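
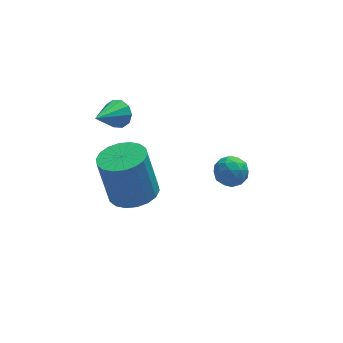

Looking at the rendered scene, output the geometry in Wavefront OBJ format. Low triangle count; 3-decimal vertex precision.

v 0.537 3.143 -3.566
v 1.226 3.308 -3.269
v 1.034 2.192 -4.191
v 1.723 2.357 -3.894
v 1.167 2.08 -3.444
v 0.86 2.667 -3.057
v 1.4 2.833 -4.403
v 1.093 3.42 -4.016
v 1.759 3.116 -3.786
v 1.615 2.65 -3.193
v 0.645 2.85 -4.267
v 0.501 2.384 -3.674
v 0.838 3.309 -3.362
v 1.422 2.191 -4.098
v 1.096 2.028 -3.833
v 1.5 2.125 -3.658
v 0.623 2.932 -3.238
v 1.027 3.029 -3.063
v 0.993 2.307 -3.166
v 1.233 2.471 -4.397
v 1.637 2.568 -4.222
v 0.76 3.375 -3.802
v 1.164 3.472 -3.627
v 1.267 3.193 -4.294
v 1.556 3.293 -3.492
v 1.848 2.734 -3.86
v 1.659 3.014 -4.159
v 1.478 3.359 -3.931
v 1.471 3.019 -3.143
v 1.763 2.461 -3.511
v 1.437 2.297 -3.246
v 1.256 2.643 -3.019
v 1.785 2.907 -3.448
v 0.497 3.039 -3.949
v 0.789 2.481 -4.317
v 1.004 2.857 -4.441
v 0.823 3.203 -4.214
v 0.412 2.766 -3.6
v 0.704 2.207 -3.968
v 0.782 2.141 -3.529
v 0.601 2.486 -3.301
v 0.475 2.593 -4.012
v -3.361 3.156 0.69
v -2.922 3.079 1.177
v -4.379 2.284 1.47
v -3.144 3.411 1.259
v -3.449 3.646 1.124
v -3.721 3.694 0.823
v -3.855 3.536 0.471
v -3.801 3.233 0.204
v -3.579 2.901 0.122
v -3.274 2.666 0.257
v -3.002 2.618 0.557
v -2.868 2.776 0.909
v -3.309 0.199 -1.43
v -2.337 0.384 -1.282
v -2.719 0.766 0.757
v -3.691 0.581 0.61
v -2.499 0.785 -1.388
v -2.882 1.166 0.652
v -2.822 1.07 -1.501
v -3.204 1.451 0.538
v -3.241 1.182 -1.601
v -3.623 1.564 0.439
v -3.673 1.1 -1.667
v -4.056 1.481 0.373
v -4.034 0.839 -1.685
v -4.416 1.221 0.354
v -4.25 0.452 -1.653
v -4.632 0.833 0.386
v -4.281 0.014 -1.577
v -4.663 0.396 0.462
v -4.118 -0.386 -1.472
v -4.501 -0.005 0.568
v -3.796 -0.671 -1.358
v -4.178 -0.29 0.681
v -3.377 -0.784 -1.259
v -3.759 -0.402 0.781
v -2.944 -0.701 -1.193
v -3.327 -0.32 0.847
v -2.584 -0.441 -1.174
v -2.966 -0.059 0.865
v -2.368 -0.053 -1.206
v -2.75 0.328 0.833
f 1 38 17
f 38 12 41
f 17 41 6
f 38 41 17
f 1 17 13
f 17 6 18
f 13 18 2
f 17 18 13
f 1 13 22
f 13 2 23
f 22 23 8
f 13 23 22
f 1 22 34
f 22 8 37
f 34 37 11
f 22 37 34
f 1 34 38
f 34 11 42
f 38 42 12
f 34 42 38
f 2 18 29
f 18 6 32
f 29 32 10
f 18 32 29
f 6 41 19
f 41 12 40
f 19 40 5
f 41 40 19
f 12 42 39
f 42 11 35
f 39 35 3
f 42 35 39
f 11 37 36
f 37 8 24
f 36 24 7
f 37 24 36
f 8 23 28
f 23 2 25
f 28 25 9
f 23 25 28
f 4 30 16
f 30 10 31
f 16 31 5
f 30 31 16
f 4 16 14
f 16 5 15
f 14 15 3
f 16 15 14
f 4 14 21
f 14 3 20
f 21 20 7
f 14 20 21
f 4 21 26
f 21 7 27
f 26 27 9
f 21 27 26
f 4 26 30
f 26 9 33
f 30 33 10
f 26 33 30
f 5 31 19
f 31 10 32
f 19 32 6
f 31 32 19
f 3 15 39
f 15 5 40
f 39 40 12
f 15 40 39
f 7 20 36
f 20 3 35
f 36 35 11
f 20 35 36
f 9 27 28
f 27 7 24
f 28 24 8
f 27 24 28
f 10 33 29
f 33 9 25
f 29 25 2
f 33 25 29
f 44 43 46
f 44 46 45
f 46 43 47
f 46 47 45
f 47 43 48
f 47 48 45
f 48 43 49
f 48 49 45
f 49 43 50
f 49 50 45
f 50 43 51
f 50 51 45
f 51 43 52
f 51 52 45
f 52 43 53
f 52 53 45
f 53 43 54
f 53 54 45
f 54 43 44
f 54 44 45
f 56 55 59
f 56 59 57
f 57 59 60
f 57 60 58
f 59 55 61
f 59 61 60
f 60 61 62
f 60 62 58
f 61 55 63
f 61 63 62
f 62 63 64
f 62 64 58
f 63 55 65
f 63 65 64
f 64 65 66
f 64 66 58
f 65 55 67
f 65 67 66
f 66 67 68
f 66 68 58
f 67 55 69
f 67 69 68
f 68 69 70
f 68 70 58
f 69 55 71
f 69 71 70
f 70 71 72
f 70 72 58
f 71 55 73
f 71 73 72
f 72 73 74
f 72 74 58
f 73 55 75
f 73 75 74
f 74 75 76
f 74 76 58
f 75 55 77
f 75 77 76
f 76 77 78
f 76 78 58
f 77 55 79
f 77 79 78
f 78 79 80
f 78 80 58
f 79 55 81
f 79 81 80
f 80 81 82
f 80 82 58
f 81 55 83
f 81 83 82
f 82 83 84
f 82 84 58
f 83 55 56
f 83 56 84
f 84 56 57
f 84 57 58



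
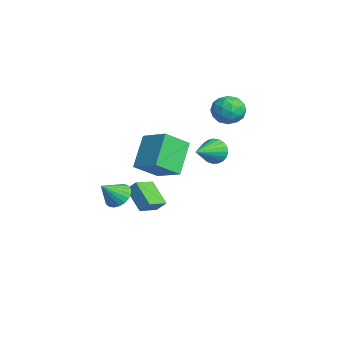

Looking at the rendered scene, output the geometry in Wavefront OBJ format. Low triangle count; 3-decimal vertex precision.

v 3.077 1.911 2.012
v 3.53 1.999 1.371
v 4.183 0.689 2.628
v 3.66 2.22 1.577
v 3.688 2.387 1.858
v 3.611 2.472 2.166
v 3.441 2.46 2.447
v 3.208 2.354 2.653
v 2.953 2.17 2.748
v 2.719 1.942 2.716
v 2.547 1.708 2.562
v 2.466 1.51 2.313
v 2.491 1.381 2.012
v 2.617 1.343 1.711
v 2.823 1.404 1.462
v 3.072 1.552 1.308
v 3.323 1.763 1.276
v 2.606 -2.85 -0.805
v 3.385 -2.666 -0.924
v 2.974 -3.77 0.185
v 3.297 -2.445 -0.686
v 3.089 -2.294 -0.468
v 2.797 -2.239 -0.308
v 2.473 -2.29 -0.235
v 2.171 -2.438 -0.259
v 1.944 -2.657 -0.378
v 1.832 -2.909 -0.571
v 1.854 -3.152 -0.804
v 2.005 -3.342 -1.037
v 2.261 -3.447 -1.23
v 2.576 -3.449 -1.35
v 2.896 -3.347 -1.375
v 3.166 -3.16 -1.301
v 3.339 -2.919 -1.142
v -0.614 -1.798 -2.139
v -0.297 -1.352 -1.542
v -1.297 -0.769 -2.544
v -0.98 -0.323 -1.947
v 0.64 -1.357 -3.133
v 0.957 -0.911 -2.536
v -0.043 -0.328 -3.538
v 0.274 0.118 -2.941
v -1.043 4.188 1.907
v -0.407 3.668 2.457
v -2.213 3.852 2.943
v -1.577 3.332 3.493
v -1.492 4.316 3.436
v -0.769 4.523 2.795
v -1.851 2.997 2.605
v -1.128 3.204 1.964
v -0.906 2.932 2.888
v -0.685 3.747 3.402
v -1.935 3.773 1.998
v -1.714 4.588 2.512
v -0.622 3.957 2.091
v -1.998 3.563 3.309
v -1.948 4.141 3.276
v -1.574 3.835 3.599
v -0.835 4.46 2.29
v -0.461 4.154 2.613
v -1.099 4.535 3.189
v -2.159 3.366 2.787
v -1.785 3.06 3.11
v -1.046 3.685 1.801
v -0.672 3.379 2.124
v -1.521 2.985 2.211
v -0.542 3.219 2.667
v -1.23 3.022 3.277
v -1.391 2.825 2.755
v -0.965 2.947 2.378
v -0.412 3.698 2.969
v -1.1 3.501 3.579
v -1.05 4.079 3.545
v -0.625 4.201 3.168
v -0.705 3.266 3.223
v -1.52 4.019 1.821
v -2.208 3.822 2.431
v -1.995 3.319 2.232
v -1.57 3.441 1.855
v -1.39 4.498 2.123
v -2.078 4.301 2.733
v -1.655 4.573 3.022
v -1.229 4.695 2.645
v -1.915 4.254 2.177
v -1.041 0.458 0.614
v -0.709 -0.867 1.592
v 0.32 1.321 1.321
v 0.652 -0.004 2.299
v 0.248 -0.336 -0.899
v 0.58 -1.661 0.079
v 1.609 0.527 -0.192
v 1.941 -0.798 0.786
f 2 1 4
f 2 4 3
f 4 1 5
f 4 5 3
f 5 1 6
f 5 6 3
f 6 1 7
f 6 7 3
f 7 1 8
f 7 8 3
f 8 1 9
f 8 9 3
f 9 1 10
f 9 10 3
f 10 1 11
f 10 11 3
f 11 1 12
f 11 12 3
f 12 1 13
f 12 13 3
f 13 1 14
f 13 14 3
f 14 1 15
f 14 15 3
f 15 1 16
f 15 16 3
f 16 1 17
f 16 17 3
f 17 1 2
f 17 2 3
f 19 18 21
f 19 21 20
f 21 18 22
f 21 22 20
f 22 18 23
f 22 23 20
f 23 18 24
f 23 24 20
f 24 18 25
f 24 25 20
f 25 18 26
f 25 26 20
f 26 18 27
f 26 27 20
f 27 18 28
f 27 28 20
f 28 18 29
f 28 29 20
f 29 18 30
f 29 30 20
f 30 18 31
f 30 31 20
f 31 18 32
f 31 32 20
f 32 18 33
f 32 33 20
f 33 18 34
f 33 34 20
f 34 18 19
f 34 19 20
f 36 38 35
f 39 36 35
f 35 38 37
f 37 39 35
f 36 42 38
f 40 36 39
f 40 42 36
f 38 42 37
f 41 39 37
f 37 42 41
f 41 40 39
f 42 40 41
f 43 80 59
f 80 54 83
f 59 83 48
f 80 83 59
f 43 59 55
f 59 48 60
f 55 60 44
f 59 60 55
f 43 55 64
f 55 44 65
f 64 65 50
f 55 65 64
f 43 64 76
f 64 50 79
f 76 79 53
f 64 79 76
f 43 76 80
f 76 53 84
f 80 84 54
f 76 84 80
f 44 60 71
f 60 48 74
f 71 74 52
f 60 74 71
f 48 83 61
f 83 54 82
f 61 82 47
f 83 82 61
f 54 84 81
f 84 53 77
f 81 77 45
f 84 77 81
f 53 79 78
f 79 50 66
f 78 66 49
f 79 66 78
f 50 65 70
f 65 44 67
f 70 67 51
f 65 67 70
f 46 72 58
f 72 52 73
f 58 73 47
f 72 73 58
f 46 58 56
f 58 47 57
f 56 57 45
f 58 57 56
f 46 56 63
f 56 45 62
f 63 62 49
f 56 62 63
f 46 63 68
f 63 49 69
f 68 69 51
f 63 69 68
f 46 68 72
f 68 51 75
f 72 75 52
f 68 75 72
f 47 73 61
f 73 52 74
f 61 74 48
f 73 74 61
f 45 57 81
f 57 47 82
f 81 82 54
f 57 82 81
f 49 62 78
f 62 45 77
f 78 77 53
f 62 77 78
f 51 69 70
f 69 49 66
f 70 66 50
f 69 66 70
f 52 75 71
f 75 51 67
f 71 67 44
f 75 67 71
f 86 88 85
f 89 86 85
f 85 88 87
f 87 89 85
f 86 92 88
f 90 86 89
f 90 92 86
f 88 92 87
f 91 89 87
f 87 92 91
f 91 90 89
f 92 90 91



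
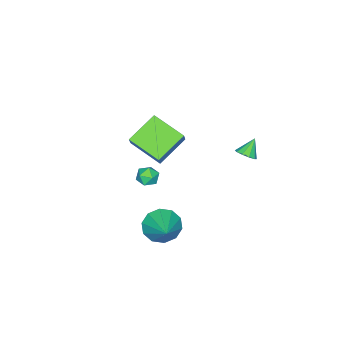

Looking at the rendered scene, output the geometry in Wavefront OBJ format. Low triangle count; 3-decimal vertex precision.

v 0.565 -3.927 0.342
v -1.188 -3.555 1.274
v 0.632 -1.974 -0.31
v -1.121 -1.602 0.622
v 1.041 -3.678 1.138
v -0.712 -3.306 2.07
v 1.108 -1.725 0.486
v -0.645 -1.353 1.418
v 3.237 -0.019 -2.416
v 3.842 -0.866 -2.169
v 4.423 1.119 -1.424
v 4.07 -0.61 -2.735
v 3.979 -0.128 -3.179
v 3.605 0.395 -3.331
v 3.09 0.76 -3.134
v 2.631 0.828 -2.663
v 2.404 0.572 -2.097
v 2.494 0.09 -1.653
v 2.869 -0.433 -1.501
v 3.383 -0.798 -1.698
v 0.043 -2.92 -2.572
v 0.373 -3.223 -3.116
v -0.833 -3.637 -2.704
v -0.503 -3.94 -3.248
v -0.253 -4.02 -2.594
v 0.289 -3.577 -2.513
v -0.749 -3.283 -3.307
v -0.207 -2.84 -3.226
v -0.116 -3.447 -3.57
v 0.19 -3.903 -3.129
v -0.65 -2.957 -2.691
v -0.344 -3.413 -2.25
v -3.604 0.618 -1.441
v -3.24 1.056 -1.149
v -4.376 0.682 -0.579
v -3.492 1.246 -1.388
v -3.786 1.196 -1.648
v -4.01 0.925 -1.829
v -4.08 0.537 -1.862
v -3.967 0.18 -1.734
v -3.716 -0.01 -1.495
v -3.422 0.04 -1.235
v -3.197 0.31 -1.054
v -3.128 0.698 -1.021
f 2 4 1
f 5 2 1
f 1 4 3
f 3 5 1
f 2 8 4
f 6 2 5
f 6 8 2
f 4 8 3
f 7 5 3
f 3 8 7
f 7 6 5
f 8 6 7
f 10 9 12
f 10 12 11
f 12 9 13
f 12 13 11
f 13 9 14
f 13 14 11
f 14 9 15
f 14 15 11
f 15 9 16
f 15 16 11
f 16 9 17
f 16 17 11
f 17 9 18
f 17 18 11
f 18 9 19
f 18 19 11
f 19 9 20
f 19 20 11
f 20 9 10
f 20 10 11
f 21 32 26
f 21 26 22
f 21 22 28
f 21 28 31
f 21 31 32
f 22 26 30
f 26 32 25
f 32 31 23
f 31 28 27
f 28 22 29
f 24 30 25
f 24 25 23
f 24 23 27
f 24 27 29
f 24 29 30
f 25 30 26
f 23 25 32
f 27 23 31
f 29 27 28
f 30 29 22
f 34 33 36
f 34 36 35
f 36 33 37
f 36 37 35
f 37 33 38
f 37 38 35
f 38 33 39
f 38 39 35
f 39 33 40
f 39 40 35
f 40 33 41
f 40 41 35
f 41 33 42
f 41 42 35
f 42 33 43
f 42 43 35
f 43 33 44
f 43 44 35
f 44 33 34
f 44 34 35



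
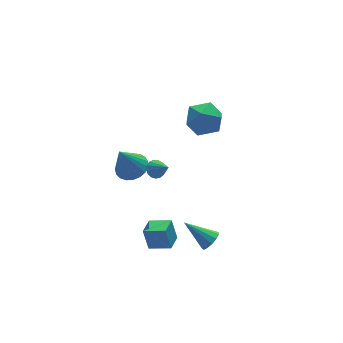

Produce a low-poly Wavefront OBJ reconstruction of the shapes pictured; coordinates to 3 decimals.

v 0.393 -3.259 -3.822
v 0.965 -3.097 -3.472
v -0.613 -2.101 -2.718
v 0.938 -2.841 -3.764
v 0.739 -2.719 -4.074
v 0.43 -2.768 -4.305
v 0.108 -2.973 -4.382
v -0.123 -3.269 -4.281
v -0.19 -3.562 -4.035
v -0.072 -3.759 -3.721
v 0.193 -3.798 -3.439
v 0.521 -3.665 -3.279
v 0.809 -3.404 -3.291
v 0.639 -0.009 3.707
v 1.254 0.842 4.263
v 2.266 -0.682 2.937
v 2.881 0.169 3.493
v 2.382 -0.708 4.119
v 1.376 -0.293 4.595
v 2.144 0.453 2.605
v 1.138 0.868 3.081
v 2.184 1.127 3.582
v 2.331 0.41 4.518
v 1.189 -0.25 2.682
v 1.336 -0.967 3.618
v -1.31 -0.157 0.75
v -0.995 -0.46 0.354
v -1.05 -1.143 1.71
v -0.805 -0.291 0.476
v -0.731 -0.091 0.661
v -0.789 0.094 0.866
v -0.967 0.221 1.045
v -1.223 0.262 1.157
v -1.499 0.206 1.175
v -1.732 0.068 1.096
v -1.869 -0.123 0.937
v -1.877 -0.321 0.736
v -1.755 -0.481 0.538
v -1.532 -0.568 0.389
v -1.258 -0.56 0.322
v -1.203 2.998 -2.095
v -0.329 2.686 -1.751
v -1.997 2.902 -0.165
v -0.293 3.095 -1.716
v -0.415 3.487 -1.747
v -0.673 3.794 -1.838
v -1.023 3.964 -1.973
v -1.404 3.967 -2.13
v -1.75 3.802 -2.28
v -2.001 3.499 -2.399
v -2.115 3.108 -2.465
v -2.07 2.699 -2.467
v -1.876 2.342 -2.405
v -1.565 2.097 -2.289
v -1.192 2.009 -2.14
v -0.82 2.092 -1.983
v -0.515 2.331 -1.846
v -2.662 -1.856 -4.327
v -2.772 -1.408 -3.069
v -1.888 -1.088 -4.533
v -1.998 -0.64 -3.275
v -1.722 -2.7 -3.945
v -1.832 -2.252 -2.687
v -0.948 -1.932 -4.151
v -1.058 -1.484 -2.893
f 2 1 4
f 2 4 3
f 4 1 5
f 4 5 3
f 5 1 6
f 5 6 3
f 6 1 7
f 6 7 3
f 7 1 8
f 7 8 3
f 8 1 9
f 8 9 3
f 9 1 10
f 9 10 3
f 10 1 11
f 10 11 3
f 11 1 12
f 11 12 3
f 12 1 13
f 12 13 3
f 13 1 2
f 13 2 3
f 14 25 19
f 14 19 15
f 14 15 21
f 14 21 24
f 14 24 25
f 15 19 23
f 19 25 18
f 25 24 16
f 24 21 20
f 21 15 22
f 17 23 18
f 17 18 16
f 17 16 20
f 17 20 22
f 17 22 23
f 18 23 19
f 16 18 25
f 20 16 24
f 22 20 21
f 23 22 15
f 27 26 29
f 27 29 28
f 29 26 30
f 29 30 28
f 30 26 31
f 30 31 28
f 31 26 32
f 31 32 28
f 32 26 33
f 32 33 28
f 33 26 34
f 33 34 28
f 34 26 35
f 34 35 28
f 35 26 36
f 35 36 28
f 36 26 37
f 36 37 28
f 37 26 38
f 37 38 28
f 38 26 39
f 38 39 28
f 39 26 40
f 39 40 28
f 40 26 27
f 40 27 28
f 42 41 44
f 42 44 43
f 44 41 45
f 44 45 43
f 45 41 46
f 45 46 43
f 46 41 47
f 46 47 43
f 47 41 48
f 47 48 43
f 48 41 49
f 48 49 43
f 49 41 50
f 49 50 43
f 50 41 51
f 50 51 43
f 51 41 52
f 51 52 43
f 52 41 53
f 52 53 43
f 53 41 54
f 53 54 43
f 54 41 55
f 54 55 43
f 55 41 56
f 55 56 43
f 56 41 57
f 56 57 43
f 57 41 42
f 57 42 43
f 59 61 58
f 62 59 58
f 58 61 60
f 60 62 58
f 59 65 61
f 63 59 62
f 63 65 59
f 61 65 60
f 64 62 60
f 60 65 64
f 64 63 62
f 65 63 64



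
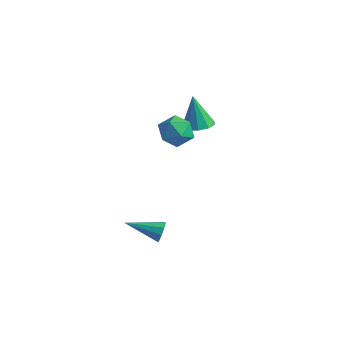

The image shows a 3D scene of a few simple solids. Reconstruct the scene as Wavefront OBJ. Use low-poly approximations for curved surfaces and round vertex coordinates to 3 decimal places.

v -2.728 1.388 1.197
v -2.262 0.853 1.791
v -3.278 0.167 0.529
v -2.812 -0.368 1.123
v -3.525 0.14 1.42
v -3.186 0.895 1.833
v -2.354 0.125 0.487
v -2.015 0.88 0.9
v -2.031 0.072 1.352
v -2.755 0.082 1.929
v -2.785 0.938 0.391
v -3.509 0.948 0.968
v -0.311 -3.017 -2.47
v -0.05 -3.15 -2.005
v -1.609 -3.963 -2.01
v -0.257 -2.84 -1.952
v -0.489 -2.613 -2.142
v -0.639 -2.575 -2.485
v -0.635 -2.744 -2.821
v -0.48 -3.041 -2.993
v -0.246 -3.326 -2.92
v -0.043 -3.467 -2.637
v 0.035 -3.397 -2.275
v -3.368 2.641 0.311
v -2.69 2.974 0.457
v -3.752 2.659 2.049
v -3.01 3.318 0.383
v -3.466 3.404 0.281
v -3.886 3.198 0.191
v -4.108 2.78 0.147
v -4.047 2.308 0.165
v -3.727 1.964 0.239
v -3.27 1.878 0.34
v -2.851 2.084 0.431
v -2.629 2.502 0.475
f 1 12 6
f 1 6 2
f 1 2 8
f 1 8 11
f 1 11 12
f 2 6 10
f 6 12 5
f 12 11 3
f 11 8 7
f 8 2 9
f 4 10 5
f 4 5 3
f 4 3 7
f 4 7 9
f 4 9 10
f 5 10 6
f 3 5 12
f 7 3 11
f 9 7 8
f 10 9 2
f 14 13 16
f 14 16 15
f 16 13 17
f 16 17 15
f 17 13 18
f 17 18 15
f 18 13 19
f 18 19 15
f 19 13 20
f 19 20 15
f 20 13 21
f 20 21 15
f 21 13 22
f 21 22 15
f 22 13 23
f 22 23 15
f 23 13 14
f 23 14 15
f 25 24 27
f 25 27 26
f 27 24 28
f 27 28 26
f 28 24 29
f 28 29 26
f 29 24 30
f 29 30 26
f 30 24 31
f 30 31 26
f 31 24 32
f 31 32 26
f 32 24 33
f 32 33 26
f 33 24 34
f 33 34 26
f 34 24 35
f 34 35 26
f 35 24 25
f 35 25 26



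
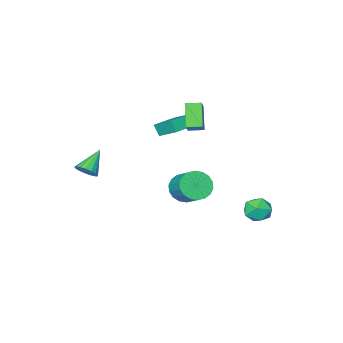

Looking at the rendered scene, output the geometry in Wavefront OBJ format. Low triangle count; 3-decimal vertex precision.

v -2.65 -3.715 1.55
v -2.874 -2.307 2.42
v -2.717 -3.257 0.79
v -2.941 -1.849 1.66
v -1.079 -3.471 1.56
v -1.303 -2.063 2.43
v -1.146 -3.013 0.8
v -1.37 -1.605 1.67
v -4.351 3.619 -4.182
v -3.438 3.943 -3.938
v -4.182 2.377 -3.162
v -3.269 2.701 -2.918
v -4.076 3.222 -2.64
v -4.18 3.989 -3.271
v -3.44 2.331 -3.829
v -3.544 3.098 -4.46
v -2.875 3.148 -3.72
v -3.268 3.698 -2.985
v -4.352 2.622 -4.115
v -4.745 3.172 -3.38
v -1.939 -1.327 3.718
v -1.162 -0.468 4.607
v -2.693 -0.721 3.791
v -1.916 0.138 4.68
v -1.344 -0.418 2.32
v -0.567 0.441 3.209
v -2.098 0.188 2.393
v -1.321 1.047 3.282
v 1.035 2.585 -0.3
v 1.722 2.933 -0.984
v 1.951 4.284 -0.064
v 1.265 3.935 0.62
v 1.327 3.106 -1.139
v 1.556 4.457 -0.219
v 0.874 3.176 -1.128
v 1.103 4.526 -0.208
v 0.453 3.128 -0.953
v 0.682 4.479 -0.033
v 0.147 2.973 -0.648
v 0.377 4.324 0.271
v 0.017 2.741 -0.275
v 0.247 4.091 0.644
v 0.089 2.478 0.093
v 0.319 3.828 1.013
v 0.349 2.236 0.384
v 0.578 3.587 1.304
v 0.744 2.063 0.539
v 0.973 3.414 1.459
v 1.197 1.994 0.528
v 1.426 3.344 1.448
v 1.618 2.041 0.353
v 1.847 3.392 1.273
v 1.923 2.196 0.049
v 2.153 3.547 0.968
v 2.053 2.429 -0.324
v 2.283 3.779 0.595
v 1.981 2.692 -0.693
v 2.211 4.042 0.227
v 4.412 -2.479 -0.154
v 4.734 -2.031 0.368
v 3.128 -2.941 1.034
v 4.499 -1.811 0.199
v 4.243 -1.745 -0.052
v 4.027 -1.847 -0.325
v 3.898 -2.094 -0.56
v 3.888 -2.428 -0.702
v 3.998 -2.775 -0.718
v 4.202 -3.054 -0.605
v 4.455 -3.201 -0.389
v 4.698 -3.182 -0.119
v 4.876 -3.003 0.143
v 4.947 -2.704 0.337
v 4.896 -2.353 0.418
f 2 4 1
f 5 2 1
f 1 4 3
f 3 5 1
f 2 8 4
f 6 2 5
f 6 8 2
f 4 8 3
f 7 5 3
f 3 8 7
f 7 6 5
f 8 6 7
f 9 20 14
f 9 14 10
f 9 10 16
f 9 16 19
f 9 19 20
f 10 14 18
f 14 20 13
f 20 19 11
f 19 16 15
f 16 10 17
f 12 18 13
f 12 13 11
f 12 11 15
f 12 15 17
f 12 17 18
f 13 18 14
f 11 13 20
f 15 11 19
f 17 15 16
f 18 17 10
f 22 24 21
f 25 22 21
f 21 24 23
f 23 25 21
f 22 28 24
f 26 22 25
f 26 28 22
f 24 28 23
f 27 25 23
f 23 28 27
f 27 26 25
f 28 26 27
f 30 29 33
f 30 33 31
f 31 33 34
f 31 34 32
f 33 29 35
f 33 35 34
f 34 35 36
f 34 36 32
f 35 29 37
f 35 37 36
f 36 37 38
f 36 38 32
f 37 29 39
f 37 39 38
f 38 39 40
f 38 40 32
f 39 29 41
f 39 41 40
f 40 41 42
f 40 42 32
f 41 29 43
f 41 43 42
f 42 43 44
f 42 44 32
f 43 29 45
f 43 45 44
f 44 45 46
f 44 46 32
f 45 29 47
f 45 47 46
f 46 47 48
f 46 48 32
f 47 29 49
f 47 49 48
f 48 49 50
f 48 50 32
f 49 29 51
f 49 51 50
f 50 51 52
f 50 52 32
f 51 29 53
f 51 53 52
f 52 53 54
f 52 54 32
f 53 29 55
f 53 55 54
f 54 55 56
f 54 56 32
f 55 29 57
f 55 57 56
f 56 57 58
f 56 58 32
f 57 29 30
f 57 30 58
f 58 30 31
f 58 31 32
f 60 59 62
f 60 62 61
f 62 59 63
f 62 63 61
f 63 59 64
f 63 64 61
f 64 59 65
f 64 65 61
f 65 59 66
f 65 66 61
f 66 59 67
f 66 67 61
f 67 59 68
f 67 68 61
f 68 59 69
f 68 69 61
f 69 59 70
f 69 70 61
f 70 59 71
f 70 71 61
f 71 59 72
f 71 72 61
f 72 59 73
f 72 73 61
f 73 59 60
f 73 60 61



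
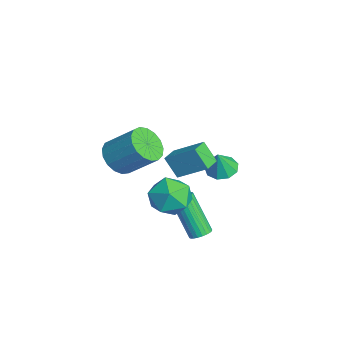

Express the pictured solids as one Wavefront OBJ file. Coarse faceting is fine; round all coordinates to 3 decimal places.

v 1.639 -1.835 1.379
v 2.628 -1.622 1.766
v 2.292 -3.158 0.434
v 3.281 -2.945 0.821
v 2.519 -3.347 1.477
v 2.115 -2.529 2.06
v 2.805 -2.251 0.14
v 2.401 -1.433 0.723
v 3.349 -1.879 1
v 3.172 -2.556 1.826
v 1.748 -2.224 0.374
v 1.571 -2.901 1.2
v -2.607 0.927 -1.397
v -1.966 0.577 -1.673
v -2.233 0.653 -0.183
v -1.869 1.095 -1.586
v -2.117 1.534 -1.412
v -2.594 1.688 -1.23
v -3.077 1.487 -1.127
v -3.34 1.023 -1.15
v -3.26 0.514 -1.289
v -2.874 0.198 -1.479
v -2.363 0.223 -1.631
v 1.61 -0.894 -2.307
v 1.905 -0.551 -2.03
v 0.945 -1.204 -0.197
v 0.65 -1.546 -0.473
v 1.74 -0.435 -2.075
v 0.78 -1.088 -0.242
v 1.556 -0.389 -2.155
v 0.595 -1.041 -0.322
v 1.379 -0.419 -2.259
v 0.419 -1.072 -0.425
v 1.238 -0.522 -2.369
v 0.277 -1.175 -0.536
v 1.153 -0.681 -2.47
v 0.193 -1.334 -0.637
v 1.138 -0.873 -2.546
v 0.178 -1.526 -0.713
v 1.195 -1.068 -2.586
v 0.235 -1.72 -0.753
v 1.315 -1.236 -2.583
v 0.355 -1.889 -0.75
v 1.48 -1.352 -2.538
v 0.52 -2.005 -0.705
v 1.665 -1.399 -2.458
v 0.704 -2.051 -0.625
v 1.841 -1.368 -2.355
v 0.881 -2.021 -0.521
v 1.983 -1.265 -2.244
v 1.022 -1.918 -0.411
v 2.067 -1.106 -2.143
v 1.107 -1.759 -0.31
v 2.082 -0.914 -2.067
v 1.122 -1.567 -0.234
v 2.025 -0.72 -2.027
v 1.065 -1.372 -0.194
v 0.835 -1.768 0.961
v 0.345 -2.231 1.906
v 0.13 -1.234 0.858
v -0.359 -1.696 1.803
v 1.579 -0.604 1.917
v 1.09 -1.066 2.862
v 0.875 -0.069 1.814
v 0.385 -0.532 2.759
v 0.945 -4.302 2.732
v 1.8 -4.612 2.54
v 2.471 -3.487 3.716
v 1.615 -3.178 3.908
v 1.741 -4.277 2.253
v 2.412 -3.152 3.429
v 1.5 -3.947 2.076
v 2.171 -2.823 3.252
v 1.131 -3.699 2.049
v 1.802 -2.575 3.225
v 0.72 -3.589 2.179
v 1.39 -2.465 3.355
v 0.36 -3.643 2.435
v 1.031 -2.518 3.611
v 0.134 -3.847 2.759
v 0.805 -2.723 3.935
v 0.094 -4.156 3.077
v 0.764 -3.032 4.254
v 0.248 -4.498 3.316
v 0.919 -3.374 4.493
v 0.563 -4.796 3.422
v 1.233 -3.671 4.598
v 0.964 -4.98 3.369
v 1.635 -3.855 4.545
v 1.362 -5.009 3.17
v 2.032 -3.884 4.346
v 1.663 -4.876 2.871
v 2.334 -3.751 4.047
f 1 12 6
f 1 6 2
f 1 2 8
f 1 8 11
f 1 11 12
f 2 6 10
f 6 12 5
f 12 11 3
f 11 8 7
f 8 2 9
f 4 10 5
f 4 5 3
f 4 3 7
f 4 7 9
f 4 9 10
f 5 10 6
f 3 5 12
f 7 3 11
f 9 7 8
f 10 9 2
f 14 13 16
f 14 16 15
f 16 13 17
f 16 17 15
f 17 13 18
f 17 18 15
f 18 13 19
f 18 19 15
f 19 13 20
f 19 20 15
f 20 13 21
f 20 21 15
f 21 13 22
f 21 22 15
f 22 13 23
f 22 23 15
f 23 13 14
f 23 14 15
f 25 24 28
f 25 28 26
f 26 28 29
f 26 29 27
f 28 24 30
f 28 30 29
f 29 30 31
f 29 31 27
f 30 24 32
f 30 32 31
f 31 32 33
f 31 33 27
f 32 24 34
f 32 34 33
f 33 34 35
f 33 35 27
f 34 24 36
f 34 36 35
f 35 36 37
f 35 37 27
f 36 24 38
f 36 38 37
f 37 38 39
f 37 39 27
f 38 24 40
f 38 40 39
f 39 40 41
f 39 41 27
f 40 24 42
f 40 42 41
f 41 42 43
f 41 43 27
f 42 24 44
f 42 44 43
f 43 44 45
f 43 45 27
f 44 24 46
f 44 46 45
f 45 46 47
f 45 47 27
f 46 24 48
f 46 48 47
f 47 48 49
f 47 49 27
f 48 24 50
f 48 50 49
f 49 50 51
f 49 51 27
f 50 24 52
f 50 52 51
f 51 52 53
f 51 53 27
f 52 24 54
f 52 54 53
f 53 54 55
f 53 55 27
f 54 24 56
f 54 56 55
f 55 56 57
f 55 57 27
f 56 24 25
f 56 25 57
f 57 25 26
f 57 26 27
f 59 61 58
f 62 59 58
f 58 61 60
f 60 62 58
f 59 65 61
f 63 59 62
f 63 65 59
f 61 65 60
f 64 62 60
f 60 65 64
f 64 63 62
f 65 63 64
f 67 66 70
f 67 70 68
f 68 70 71
f 68 71 69
f 70 66 72
f 70 72 71
f 71 72 73
f 71 73 69
f 72 66 74
f 72 74 73
f 73 74 75
f 73 75 69
f 74 66 76
f 74 76 75
f 75 76 77
f 75 77 69
f 76 66 78
f 76 78 77
f 77 78 79
f 77 79 69
f 78 66 80
f 78 80 79
f 79 80 81
f 79 81 69
f 80 66 82
f 80 82 81
f 81 82 83
f 81 83 69
f 82 66 84
f 82 84 83
f 83 84 85
f 83 85 69
f 84 66 86
f 84 86 85
f 85 86 87
f 85 87 69
f 86 66 88
f 86 88 87
f 87 88 89
f 87 89 69
f 88 66 90
f 88 90 89
f 89 90 91
f 89 91 69
f 90 66 92
f 90 92 91
f 91 92 93
f 91 93 69
f 92 66 67
f 92 67 93
f 93 67 68
f 93 68 69



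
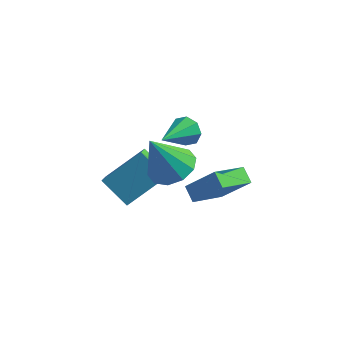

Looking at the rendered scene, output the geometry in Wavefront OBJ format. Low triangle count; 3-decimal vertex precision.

v 3.204 -1.864 1.292
v 4.236 -2.01 1.611
v 2.516 -2.496 3.228
v 4.061 -1.376 1.755
v 3.558 -0.928 1.723
v 2.92 -0.838 1.525
v 2.391 -1.14 1.239
v 2.172 -1.719 0.973
v 2.347 -2.353 0.828
v 2.849 -2.801 0.861
v 3.487 -2.891 1.058
v 4.017 -2.588 1.344
v 0.487 -2.814 0.134
v 1.697 -1.585 1.417
v 0.222 -1.907 -0.486
v 1.433 -0.677 0.798
v 1.747 -3.083 -0.798
v 2.958 -1.853 0.486
v 1.483 -2.175 -1.417
v 2.693 -0.946 -0.134
v 2.079 2.126 -0.073
v 2.532 2.266 0.533
v 1.721 0.394 0.593
v 1.971 2.419 0.63
v 1.474 2.401 0.315
v 1.331 2.221 -0.228
v 1.627 1.986 -0.68
v 2.187 1.832 -0.777
v 2.685 1.851 -0.462
v 2.828 2.03 0.081
v 2.669 0.7 -2.47
v 3.953 0.844 -1.104
v 3.334 2.316 -3.265
v 4.617 2.46 -1.899
v 3.223 0.24 -2.941
v 4.506 0.384 -1.575
v 3.887 1.856 -3.736
v 5.171 2 -2.37
f 2 1 4
f 2 4 3
f 4 1 5
f 4 5 3
f 5 1 6
f 5 6 3
f 6 1 7
f 6 7 3
f 7 1 8
f 7 8 3
f 8 1 9
f 8 9 3
f 9 1 10
f 9 10 3
f 10 1 11
f 10 11 3
f 11 1 12
f 11 12 3
f 12 1 2
f 12 2 3
f 14 16 13
f 17 14 13
f 13 16 15
f 15 17 13
f 14 20 16
f 18 14 17
f 18 20 14
f 16 20 15
f 19 17 15
f 15 20 19
f 19 18 17
f 20 18 19
f 22 21 24
f 22 24 23
f 24 21 25
f 24 25 23
f 25 21 26
f 25 26 23
f 26 21 27
f 26 27 23
f 27 21 28
f 27 28 23
f 28 21 29
f 28 29 23
f 29 21 30
f 29 30 23
f 30 21 22
f 30 22 23
f 32 34 31
f 35 32 31
f 31 34 33
f 33 35 31
f 32 38 34
f 36 32 35
f 36 38 32
f 34 38 33
f 37 35 33
f 33 38 37
f 37 36 35
f 38 36 37



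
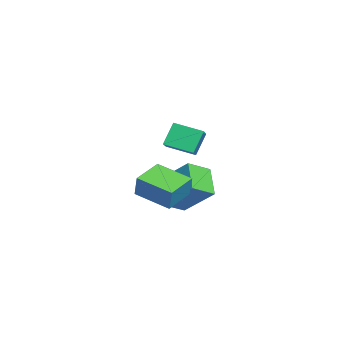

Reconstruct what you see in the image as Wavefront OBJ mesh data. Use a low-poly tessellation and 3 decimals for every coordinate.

v 2.483 -0.305 3.355
v 2.224 -1.527 3.715
v 3.614 -0.376 3.927
v 3.356 -1.598 4.287
v 2.964 -0.702 2.353
v 2.706 -1.924 2.713
v 4.096 -0.773 2.925
v 3.837 -1.995 3.285
v 1.837 -2.405 0.478
v 2.219 -2.292 1.525
v 2.672 -0.962 0.017
v 3.054 -0.849 1.064
v 3.006 -3.191 0.136
v 3.388 -3.078 1.183
v 3.841 -1.748 -0.325
v 4.223 -1.635 0.722
v -1.395 -1.297 -2.733
v -0.796 -2.248 -2.143
v -2.677 -1.515 -1.784
v -2.078 -2.466 -1.193
v -0.622 0.026 -1.387
v -0.023 -0.925 -0.796
v -1.904 -0.192 -0.437
v -1.305 -1.143 0.153
f 2 4 1
f 5 2 1
f 1 4 3
f 3 5 1
f 2 8 4
f 6 2 5
f 6 8 2
f 4 8 3
f 7 5 3
f 3 8 7
f 7 6 5
f 8 6 7
f 10 12 9
f 13 10 9
f 9 12 11
f 11 13 9
f 10 16 12
f 14 10 13
f 14 16 10
f 12 16 11
f 15 13 11
f 11 16 15
f 15 14 13
f 16 14 15
f 18 20 17
f 21 18 17
f 17 20 19
f 19 21 17
f 18 24 20
f 22 18 21
f 22 24 18
f 20 24 19
f 23 21 19
f 19 24 23
f 23 22 21
f 24 22 23



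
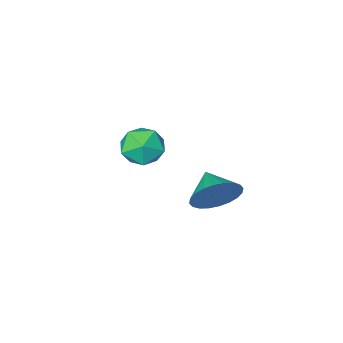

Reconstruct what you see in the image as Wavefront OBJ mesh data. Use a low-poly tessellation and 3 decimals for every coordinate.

v -0.967 4.515 -3.018
v -0.565 4.138 -3.755
v -1.173 3.485 -2.602
v -0.286 4.172 -3.532
v -0.11 4.258 -3.231
v -0.065 4.384 -2.898
v -0.157 4.53 -2.583
v -0.372 4.673 -2.334
v -0.679 4.792 -2.19
v -1.029 4.869 -2.171
v -1.369 4.893 -2.282
v -1.649 4.858 -2.504
v -1.825 4.772 -2.805
v -1.87 4.646 -3.138
v -1.778 4.501 -3.453
v -1.562 4.357 -3.702
v -1.256 4.238 -3.846
v -0.906 4.161 -3.865
v -1.122 0.345 -4.101
v -0.377 0.764 -3.776
v -1.063 -0.624 -2.984
v -0.318 -0.205 -2.659
v -1.13 0.215 -2.627
v -1.166 0.814 -3.317
v -0.274 -0.674 -3.443
v -0.31 -0.075 -4.133
v 0.148 0.135 -3.369
v -0.382 0.684 -2.865
v -1.058 -0.544 -3.895
v -1.588 0.005 -3.391
f 2 1 4
f 2 4 3
f 4 1 5
f 4 5 3
f 5 1 6
f 5 6 3
f 6 1 7
f 6 7 3
f 7 1 8
f 7 8 3
f 8 1 9
f 8 9 3
f 9 1 10
f 9 10 3
f 10 1 11
f 10 11 3
f 11 1 12
f 11 12 3
f 12 1 13
f 12 13 3
f 13 1 14
f 13 14 3
f 14 1 15
f 14 15 3
f 15 1 16
f 15 16 3
f 16 1 17
f 16 17 3
f 17 1 18
f 17 18 3
f 18 1 2
f 18 2 3
f 19 30 24
f 19 24 20
f 19 20 26
f 19 26 29
f 19 29 30
f 20 24 28
f 24 30 23
f 30 29 21
f 29 26 25
f 26 20 27
f 22 28 23
f 22 23 21
f 22 21 25
f 22 25 27
f 22 27 28
f 23 28 24
f 21 23 30
f 25 21 29
f 27 25 26
f 28 27 20



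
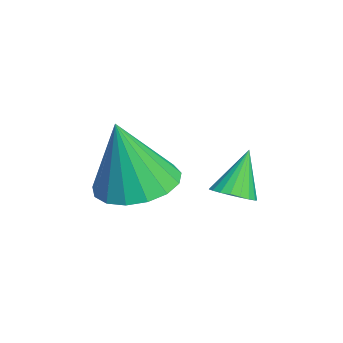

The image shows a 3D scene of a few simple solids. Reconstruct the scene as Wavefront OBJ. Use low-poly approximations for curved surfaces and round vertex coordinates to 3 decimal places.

v -3.183 3.411 0.298
v -2.661 3.297 0.592
v -3.777 3.849 1.522
v -2.63 3.539 0.52
v -2.694 3.758 0.411
v -2.843 3.917 0.281
v -3.051 3.989 0.155
v -3.282 3.961 0.053
v -3.495 3.837 -0.007
v -3.655 3.64 -0.013
v -3.733 3.403 0.034
v -3.716 3.168 0.126
v -3.606 2.974 0.249
v -3.424 2.856 0.379
v -3.2 2.834 0.496
v -2.973 2.912 0.578
v -2.782 3.075 0.612
v -2.479 1.077 1.202
v -1.706 0.347 0.965
v -2.301 0.583 3.298
v -1.44 0.788 1.046
v -1.412 1.295 1.163
v -1.628 1.753 1.29
v -2.04 2.056 1.396
v -2.552 2.134 1.458
v -3.047 1.971 1.461
v -3.412 1.602 1.405
v -3.564 1.114 1.303
v -3.466 0.617 1.178
v -3.143 0.225 1.058
v -2.668 0.029 0.971
v -2.149 0.073 0.938
f 2 1 4
f 2 4 3
f 4 1 5
f 4 5 3
f 5 1 6
f 5 6 3
f 6 1 7
f 6 7 3
f 7 1 8
f 7 8 3
f 8 1 9
f 8 9 3
f 9 1 10
f 9 10 3
f 10 1 11
f 10 11 3
f 11 1 12
f 11 12 3
f 12 1 13
f 12 13 3
f 13 1 14
f 13 14 3
f 14 1 15
f 14 15 3
f 15 1 16
f 15 16 3
f 16 1 17
f 16 17 3
f 17 1 2
f 17 2 3
f 19 18 21
f 19 21 20
f 21 18 22
f 21 22 20
f 22 18 23
f 22 23 20
f 23 18 24
f 23 24 20
f 24 18 25
f 24 25 20
f 25 18 26
f 25 26 20
f 26 18 27
f 26 27 20
f 27 18 28
f 27 28 20
f 28 18 29
f 28 29 20
f 29 18 30
f 29 30 20
f 30 18 31
f 30 31 20
f 31 18 32
f 31 32 20
f 32 18 19
f 32 19 20



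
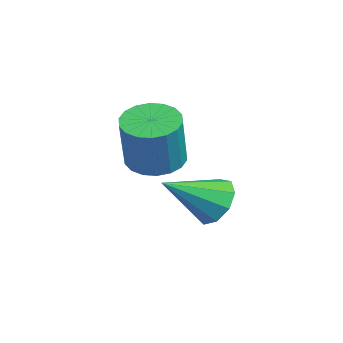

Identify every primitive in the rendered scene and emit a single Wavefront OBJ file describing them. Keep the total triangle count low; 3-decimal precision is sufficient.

v 2.785 0.058 0.176
v 3.097 -0.335 -0.522
v 3.035 -1.498 1.164
v 3.534 -0.076 -0.225
v 3.62 0.245 0.26
v 3.316 0.479 0.706
v 2.763 0.516 0.904
v 2.221 0.339 0.762
v 1.942 0.03 0.345
v 2.058 -0.265 -0.15
v 2.514 -0.409 -0.492
v 2.727 -1.584 1.98
v 3.358 -2.072 1.659
v 4.003 -2.345 3.339
v 3.373 -1.856 3.66
v 3.512 -1.722 1.656
v 4.157 -1.994 3.336
v 3.511 -1.344 1.718
v 4.156 -1.616 3.398
v 3.354 -1.014 1.832
v 3.999 -1.286 3.512
v 3.073 -0.797 1.975
v 3.719 -1.069 3.655
v 2.724 -0.735 2.119
v 3.369 -1.007 3.799
v 2.376 -0.842 2.235
v 3.021 -1.114 3.915
v 2.097 -1.095 2.301
v 2.742 -1.368 3.981
v 1.943 -1.446 2.304
v 2.588 -1.718 3.984
v 1.944 -1.824 2.242
v 2.589 -2.096 3.922
v 2.101 -2.154 2.128
v 2.746 -2.426 3.808
v 2.381 -2.371 1.985
v 3.027 -2.643 3.665
v 2.731 -2.433 1.841
v 3.376 -2.705 3.521
v 3.079 -2.326 1.725
v 3.724 -2.598 3.405
f 2 1 4
f 2 4 3
f 4 1 5
f 4 5 3
f 5 1 6
f 5 6 3
f 6 1 7
f 6 7 3
f 7 1 8
f 7 8 3
f 8 1 9
f 8 9 3
f 9 1 10
f 9 10 3
f 10 1 11
f 10 11 3
f 11 1 2
f 11 2 3
f 13 12 16
f 13 16 14
f 14 16 17
f 14 17 15
f 16 12 18
f 16 18 17
f 17 18 19
f 17 19 15
f 18 12 20
f 18 20 19
f 19 20 21
f 19 21 15
f 20 12 22
f 20 22 21
f 21 22 23
f 21 23 15
f 22 12 24
f 22 24 23
f 23 24 25
f 23 25 15
f 24 12 26
f 24 26 25
f 25 26 27
f 25 27 15
f 26 12 28
f 26 28 27
f 27 28 29
f 27 29 15
f 28 12 30
f 28 30 29
f 29 30 31
f 29 31 15
f 30 12 32
f 30 32 31
f 31 32 33
f 31 33 15
f 32 12 34
f 32 34 33
f 33 34 35
f 33 35 15
f 34 12 36
f 34 36 35
f 35 36 37
f 35 37 15
f 36 12 38
f 36 38 37
f 37 38 39
f 37 39 15
f 38 12 40
f 38 40 39
f 39 40 41
f 39 41 15
f 40 12 13
f 40 13 41
f 41 13 14
f 41 14 15



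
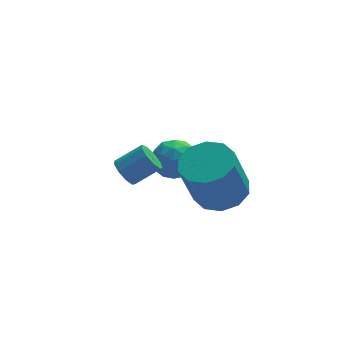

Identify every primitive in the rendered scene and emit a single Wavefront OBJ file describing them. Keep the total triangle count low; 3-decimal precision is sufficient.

v -0.589 1.43 1.321
v 0.034 2.028 1.589
v 0.466 0.452 1.051
v 1.089 1.05 1.319
v 0.52 0.689 1.922
v -0.132 1.293 2.089
v 0.632 1.187 0.551
v -0.02 1.791 0.718
v 0.789 1.878 1.113
v 0.719 1.57 1.961
v -0.219 0.91 0.679
v -0.289 0.602 1.527
v -0.37 1.815 1.478
v 0.87 0.665 1.162
v 0.536 0.453 1.516
v 0.902 0.804 1.674
v -0.467 1.383 1.772
v -0.101 1.734 1.93
v 0.184 0.947 2.126
v 0.601 0.746 0.71
v 0.967 1.097 0.868
v -0.402 1.676 0.966
v -0.036 2.027 1.124
v 0.316 1.533 0.514
v 0.44 2.078 1.356
v 1.06 1.503 1.198
v 0.791 1.584 0.747
v 0.408 1.939 0.844
v 0.399 1.897 1.854
v 1.019 1.322 1.696
v 0.685 1.11 2.051
v 0.302 1.465 2.148
v 0.842 1.809 1.575
v -0.519 1.158 0.944
v 0.101 0.583 0.786
v 0.198 1.015 0.492
v -0.185 1.37 0.589
v -0.56 0.977 1.442
v 0.06 0.402 1.284
v 0.092 0.541 1.796
v -0.291 0.896 1.893
v -0.342 0.671 1.065
v -1.975 -1.406 2.997
v -1.65 -1.628 2.544
v -0.7 -1.596 3.209
v -1.025 -1.374 3.663
v -1.652 -1.218 2.528
v -0.702 -1.186 3.193
v -1.805 -0.896 2.731
v -0.855 -0.864 3.396
v -2.038 -0.812 3.059
v -1.088 -0.781 3.724
v -2.241 -1.006 3.358
v -1.291 -0.975 4.023
v -2.319 -1.388 3.488
v -1.369 -1.356 4.154
v -2.237 -1.777 3.389
v -1.287 -1.746 4.054
v -2.032 -1.993 3.107
v -1.082 -1.962 3.772
v -1.8 -1.934 2.773
v -0.85 -1.903 3.438
v 1.186 -2.251 2.268
v 1.898 -1.644 2.649
v 1.265 -2.123 4.593
v 0.554 -2.729 4.212
v 1.381 -1.305 2.564
v 0.748 -1.784 4.508
v 0.789 -1.327 2.366
v 0.156 -1.806 4.31
v 0.35 -1.702 2.131
v -0.283 -2.181 4.075
v 0.229 -2.287 1.947
v -0.404 -2.766 3.892
v 0.475 -2.857 1.887
v -0.158 -3.336 3.831
v 0.992 -3.196 1.972
v 0.359 -3.675 3.916
v 1.584 -3.174 2.17
v 0.951 -3.653 4.114
v 2.023 -2.799 2.405
v 1.39 -3.278 4.349
v 2.144 -2.214 2.588
v 1.511 -2.693 4.533
f 1 38 17
f 38 12 41
f 17 41 6
f 38 41 17
f 1 17 13
f 17 6 18
f 13 18 2
f 17 18 13
f 1 13 22
f 13 2 23
f 22 23 8
f 13 23 22
f 1 22 34
f 22 8 37
f 34 37 11
f 22 37 34
f 1 34 38
f 34 11 42
f 38 42 12
f 34 42 38
f 2 18 29
f 18 6 32
f 29 32 10
f 18 32 29
f 6 41 19
f 41 12 40
f 19 40 5
f 41 40 19
f 12 42 39
f 42 11 35
f 39 35 3
f 42 35 39
f 11 37 36
f 37 8 24
f 36 24 7
f 37 24 36
f 8 23 28
f 23 2 25
f 28 25 9
f 23 25 28
f 4 30 16
f 30 10 31
f 16 31 5
f 30 31 16
f 4 16 14
f 16 5 15
f 14 15 3
f 16 15 14
f 4 14 21
f 14 3 20
f 21 20 7
f 14 20 21
f 4 21 26
f 21 7 27
f 26 27 9
f 21 27 26
f 4 26 30
f 26 9 33
f 30 33 10
f 26 33 30
f 5 31 19
f 31 10 32
f 19 32 6
f 31 32 19
f 3 15 39
f 15 5 40
f 39 40 12
f 15 40 39
f 7 20 36
f 20 3 35
f 36 35 11
f 20 35 36
f 9 27 28
f 27 7 24
f 28 24 8
f 27 24 28
f 10 33 29
f 33 9 25
f 29 25 2
f 33 25 29
f 44 43 47
f 44 47 45
f 45 47 48
f 45 48 46
f 47 43 49
f 47 49 48
f 48 49 50
f 48 50 46
f 49 43 51
f 49 51 50
f 50 51 52
f 50 52 46
f 51 43 53
f 51 53 52
f 52 53 54
f 52 54 46
f 53 43 55
f 53 55 54
f 54 55 56
f 54 56 46
f 55 43 57
f 55 57 56
f 56 57 58
f 56 58 46
f 57 43 59
f 57 59 58
f 58 59 60
f 58 60 46
f 59 43 61
f 59 61 60
f 60 61 62
f 60 62 46
f 61 43 44
f 61 44 62
f 62 44 45
f 62 45 46
f 64 63 67
f 64 67 65
f 65 67 68
f 65 68 66
f 67 63 69
f 67 69 68
f 68 69 70
f 68 70 66
f 69 63 71
f 69 71 70
f 70 71 72
f 70 72 66
f 71 63 73
f 71 73 72
f 72 73 74
f 72 74 66
f 73 63 75
f 73 75 74
f 74 75 76
f 74 76 66
f 75 63 77
f 75 77 76
f 76 77 78
f 76 78 66
f 77 63 79
f 77 79 78
f 78 79 80
f 78 80 66
f 79 63 81
f 79 81 80
f 80 81 82
f 80 82 66
f 81 63 83
f 81 83 82
f 82 83 84
f 82 84 66
f 83 63 64
f 83 64 84
f 84 64 65
f 84 65 66



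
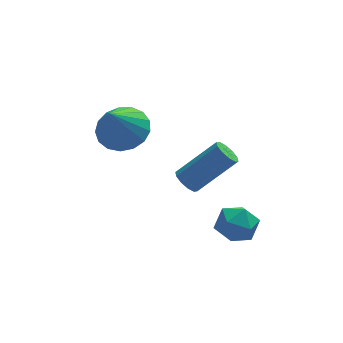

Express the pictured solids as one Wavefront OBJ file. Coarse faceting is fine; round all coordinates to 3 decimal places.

v -0.153 4.342 -0.25
v 0.773 3.901 -0.154
v -0.727 3.478 1.33
v 0.818 4.325 0.093
v 0.64 4.753 0.263
v 0.281 5.086 0.314
v -0.178 5.249 0.237
v -0.631 5.204 0.048
v -0.975 4.962 -0.21
v -1.13 4.577 -0.476
v -1.062 4.139 -0.691
v -0.785 3.747 -0.805
v -0.364 3.491 -0.791
v 0.106 3.43 -0.654
v 0.516 3.578 -0.424
v 1.904 2.798 -2.215
v 2.282 2.877 -2.634
v 3.774 3.002 -1.264
v 3.396 2.922 -0.845
v 2.163 3.193 -2.534
v 3.655 3.318 -1.163
v 1.945 3.358 -2.311
v 3.438 3.483 -0.941
v 1.711 3.309 -2.052
v 3.204 3.434 -0.682
v 1.551 3.064 -1.855
v 3.044 3.189 -0.485
v 1.526 2.718 -1.796
v 3.018 2.843 -0.426
v 1.645 2.402 -1.897
v 3.137 2.527 -0.526
v 1.862 2.237 -2.119
v 3.355 2.362 -0.749
v 2.096 2.286 -2.378
v 3.589 2.411 -1.008
v 2.256 2.531 -2.575
v 3.749 2.656 -1.205
v 3.552 0.763 -2.148
v 4.035 0.069 -2.317
v 2.405 0.051 -2.503
v 2.888 -0.643 -2.672
v 2.793 -0.371 -1.859
v 3.501 0.068 -1.64
v 2.939 0.052 -3.18
v 3.647 0.491 -2.961
v 3.656 -0.371 -2.955
v 3.566 -0.632 -2.138
v 2.874 0.752 -2.682
v 2.784 0.491 -1.865
f 2 1 4
f 2 4 3
f 4 1 5
f 4 5 3
f 5 1 6
f 5 6 3
f 6 1 7
f 6 7 3
f 7 1 8
f 7 8 3
f 8 1 9
f 8 9 3
f 9 1 10
f 9 10 3
f 10 1 11
f 10 11 3
f 11 1 12
f 11 12 3
f 12 1 13
f 12 13 3
f 13 1 14
f 13 14 3
f 14 1 15
f 14 15 3
f 15 1 2
f 15 2 3
f 17 16 20
f 17 20 18
f 18 20 21
f 18 21 19
f 20 16 22
f 20 22 21
f 21 22 23
f 21 23 19
f 22 16 24
f 22 24 23
f 23 24 25
f 23 25 19
f 24 16 26
f 24 26 25
f 25 26 27
f 25 27 19
f 26 16 28
f 26 28 27
f 27 28 29
f 27 29 19
f 28 16 30
f 28 30 29
f 29 30 31
f 29 31 19
f 30 16 32
f 30 32 31
f 31 32 33
f 31 33 19
f 32 16 34
f 32 34 33
f 33 34 35
f 33 35 19
f 34 16 36
f 34 36 35
f 35 36 37
f 35 37 19
f 36 16 17
f 36 17 37
f 37 17 18
f 37 18 19
f 38 49 43
f 38 43 39
f 38 39 45
f 38 45 48
f 38 48 49
f 39 43 47
f 43 49 42
f 49 48 40
f 48 45 44
f 45 39 46
f 41 47 42
f 41 42 40
f 41 40 44
f 41 44 46
f 41 46 47
f 42 47 43
f 40 42 49
f 44 40 48
f 46 44 45
f 47 46 39



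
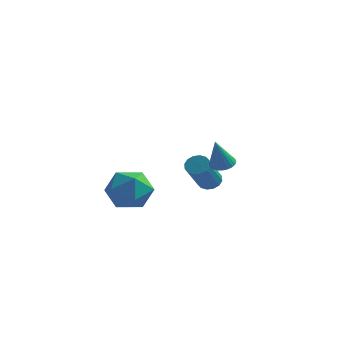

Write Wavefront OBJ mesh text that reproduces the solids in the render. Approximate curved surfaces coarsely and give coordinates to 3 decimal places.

v 2.709 -2.811 1.06
v 3.099 -3.191 0.928
v 2.611 -3.389 2.44
v 3.222 -3.028 1.005
v 3.267 -2.832 1.09
v 3.228 -2.633 1.171
v 3.109 -2.461 1.234
v 2.929 -2.342 1.271
v 2.716 -2.295 1.276
v 2.501 -2.326 1.248
v 2.319 -2.431 1.191
v 2.195 -2.594 1.114
v 2.15 -2.79 1.029
v 2.19 -2.99 0.948
v 2.308 -3.162 0.885
v 2.488 -3.28 0.848
v 2.701 -3.327 0.843
v 2.916 -3.296 0.871
v -3.181 0.426 -3.38
v -2.313 0.989 -2.797
v -3.107 -1.009 -2.103
v -2.239 -0.446 -1.52
v -3.342 -0.005 -1.513
v -3.388 0.882 -2.303
v -2.032 -0.902 -2.597
v -2.078 -0.015 -3.387
v -1.603 0.169 -2.313
v -2.413 0.723 -1.643
v -3.007 -0.743 -3.257
v -3.817 -0.189 -2.587
v 0.288 1.831 -2.083
v 0.764 2.068 -1.852
v 0.749 0.686 -0.406
v 0.272 0.449 -0.637
v 0.535 2.209 -1.719
v 0.52 0.827 -0.273
v 0.239 2.249 -1.684
v 0.224 0.867 -0.238
v -0.043 2.177 -1.755
v -0.058 0.795 -0.31
v -0.237 2.012 -1.915
v -0.252 0.63 -0.469
v -0.29 1.799 -2.119
v -0.306 0.417 -0.674
v -0.189 1.594 -2.314
v -0.204 0.212 -0.868
v 0.04 1.453 -2.447
v 0.025 0.071 -1.001
v 0.336 1.413 -2.482
v 0.321 0.031 -1.036
v 0.618 1.485 -2.41
v 0.603 0.103 -0.965
v 0.812 1.65 -2.251
v 0.797 0.268 -0.805
v 0.866 1.863 -2.046
v 0.85 0.481 -0.601
f 2 1 4
f 2 4 3
f 4 1 5
f 4 5 3
f 5 1 6
f 5 6 3
f 6 1 7
f 6 7 3
f 7 1 8
f 7 8 3
f 8 1 9
f 8 9 3
f 9 1 10
f 9 10 3
f 10 1 11
f 10 11 3
f 11 1 12
f 11 12 3
f 12 1 13
f 12 13 3
f 13 1 14
f 13 14 3
f 14 1 15
f 14 15 3
f 15 1 16
f 15 16 3
f 16 1 17
f 16 17 3
f 17 1 18
f 17 18 3
f 18 1 2
f 18 2 3
f 19 30 24
f 19 24 20
f 19 20 26
f 19 26 29
f 19 29 30
f 20 24 28
f 24 30 23
f 30 29 21
f 29 26 25
f 26 20 27
f 22 28 23
f 22 23 21
f 22 21 25
f 22 25 27
f 22 27 28
f 23 28 24
f 21 23 30
f 25 21 29
f 27 25 26
f 28 27 20
f 32 31 35
f 32 35 33
f 33 35 36
f 33 36 34
f 35 31 37
f 35 37 36
f 36 37 38
f 36 38 34
f 37 31 39
f 37 39 38
f 38 39 40
f 38 40 34
f 39 31 41
f 39 41 40
f 40 41 42
f 40 42 34
f 41 31 43
f 41 43 42
f 42 43 44
f 42 44 34
f 43 31 45
f 43 45 44
f 44 45 46
f 44 46 34
f 45 31 47
f 45 47 46
f 46 47 48
f 46 48 34
f 47 31 49
f 47 49 48
f 48 49 50
f 48 50 34
f 49 31 51
f 49 51 50
f 50 51 52
f 50 52 34
f 51 31 53
f 51 53 52
f 52 53 54
f 52 54 34
f 53 31 55
f 53 55 54
f 54 55 56
f 54 56 34
f 55 31 32
f 55 32 56
f 56 32 33
f 56 33 34



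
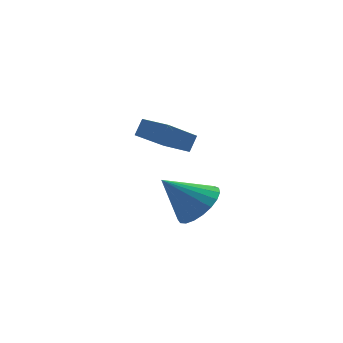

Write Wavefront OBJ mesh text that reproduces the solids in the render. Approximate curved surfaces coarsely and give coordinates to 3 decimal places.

v 2.948 -2.508 1.656
v 3.558 -3.125 2.211
v 1.652 -2.632 2.944
v 3.666 -2.738 2.358
v 3.651 -2.311 2.383
v 3.513 -1.917 2.282
v 3.278 -1.627 2.074
v 2.986 -1.488 1.793
v 2.687 -1.526 1.488
v 2.433 -1.734 1.213
v 2.268 -2.076 1.014
v 2.221 -2.492 0.927
v 2.299 -2.912 0.965
v 2.489 -3.261 1.123
v 2.759 -3.481 1.374
v 3.061 -3.532 1.673
v 3.344 -3.406 1.969
v 1.663 0.057 3.636
v 1.939 0.406 4.301
v 0.722 0.833 3.619
v 0.998 1.182 4.284
v 2.722 1.318 2.536
v 2.998 1.667 3.201
v 1.781 2.094 2.519
v 2.057 2.443 3.184
f 2 1 4
f 2 4 3
f 4 1 5
f 4 5 3
f 5 1 6
f 5 6 3
f 6 1 7
f 6 7 3
f 7 1 8
f 7 8 3
f 8 1 9
f 8 9 3
f 9 1 10
f 9 10 3
f 10 1 11
f 10 11 3
f 11 1 12
f 11 12 3
f 12 1 13
f 12 13 3
f 13 1 14
f 13 14 3
f 14 1 15
f 14 15 3
f 15 1 16
f 15 16 3
f 16 1 17
f 16 17 3
f 17 1 2
f 17 2 3
f 19 21 18
f 22 19 18
f 18 21 20
f 20 22 18
f 19 25 21
f 23 19 22
f 23 25 19
f 21 25 20
f 24 22 20
f 20 25 24
f 24 23 22
f 25 23 24



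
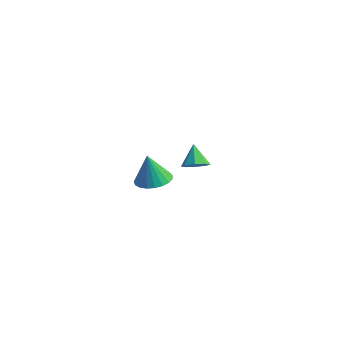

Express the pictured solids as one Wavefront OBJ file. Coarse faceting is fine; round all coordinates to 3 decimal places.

v -1.409 2.367 -2.547
v -0.912 2.75 -2.482
v -1.951 2.933 -1.733
v -1.229 2.913 -2.806
v -1.652 2.757 -2.979
v -1.932 2.373 -2.899
v -1.905 1.985 -2.613
v -1.588 1.822 -2.288
v -1.166 1.978 -2.116
v -0.886 2.362 -2.196
v 0.577 -3.141 0.909
v 1.272 -2.82 1.063
v 0.303 -3.179 2.231
v 1.082 -2.559 1.031
v 0.806 -2.398 0.978
v 0.489 -2.366 0.914
v 0.188 -2.467 0.848
v -0.045 -2.685 0.794
v -0.172 -2.982 0.759
v -0.168 -3.306 0.75
v -0.036 -3.602 0.769
v 0.202 -3.818 0.812
v 0.505 -3.916 0.872
v 0.82 -3.881 0.938
v 1.094 -3.718 1
v 1.278 -3.455 1.046
v 1.341 -3.137 1.068
f 2 1 4
f 2 4 3
f 4 1 5
f 4 5 3
f 5 1 6
f 5 6 3
f 6 1 7
f 6 7 3
f 7 1 8
f 7 8 3
f 8 1 9
f 8 9 3
f 9 1 10
f 9 10 3
f 10 1 2
f 10 2 3
f 12 11 14
f 12 14 13
f 14 11 15
f 14 15 13
f 15 11 16
f 15 16 13
f 16 11 17
f 16 17 13
f 17 11 18
f 17 18 13
f 18 11 19
f 18 19 13
f 19 11 20
f 19 20 13
f 20 11 21
f 20 21 13
f 21 11 22
f 21 22 13
f 22 11 23
f 22 23 13
f 23 11 24
f 23 24 13
f 24 11 25
f 24 25 13
f 25 11 26
f 25 26 13
f 26 11 27
f 26 27 13
f 27 11 12
f 27 12 13



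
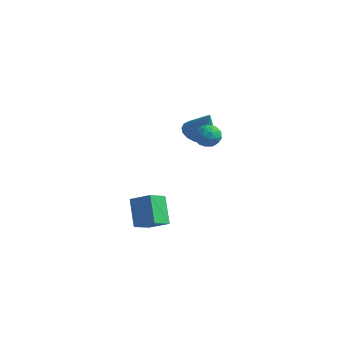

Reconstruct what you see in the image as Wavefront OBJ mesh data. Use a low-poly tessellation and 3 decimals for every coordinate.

v -4.222 3.793 2.218
v -3.267 4.024 1.745
v -3.278 3.627 4.042
v -3.434 4.461 1.871
v -3.757 4.767 2.066
v -4.171 4.879 2.291
v -4.596 4.777 2.502
v -4.947 4.479 2.656
v -5.154 4.046 2.724
v -5.176 3.562 2.691
v -5.01 3.125 2.565
v -4.687 2.819 2.371
v -4.273 2.707 2.146
v -3.848 2.809 1.935
v -3.497 3.107 1.781
v -3.29 3.54 1.713
v -2.801 1.411 3.436
v -2.52 1.854 4.147
v -1.48 1.446 2.893
v -1.199 1.889 3.604
v -1.442 1.042 3.677
v -2.258 1.021 4.013
v -1.742 2.279 3.027
v -2.558 2.258 3.363
v -1.866 2.39 3.894
v -1.68 1.626 4.296
v -2.32 1.674 2.744
v -2.134 0.91 3.146
v -2.777 1.63 3.839
v -1.223 1.67 3.201
v -1.366 1.173 3.244
v -1.201 1.433 3.662
v -2.623 1.14 3.761
v -2.458 1.4 4.179
v -1.824 0.923 3.902
v -1.542 1.9 2.861
v -1.377 2.16 3.279
v -2.799 1.867 3.378
v -2.634 2.127 3.796
v -2.176 2.377 3.138
v -2.227 2.205 4.109
v -1.45 2.225 3.789
v -1.769 2.455 3.45
v -2.249 2.442 3.648
v -2.118 1.755 4.345
v -1.341 1.776 4.026
v -1.484 1.279 4.069
v -1.964 1.266 4.266
v -1.733 2.071 4.196
v -2.659 1.524 3.014
v -1.882 1.545 2.695
v -2.036 2.034 2.774
v -2.516 2.021 2.971
v -2.55 1.075 3.251
v -1.773 1.095 2.931
v -1.751 0.858 3.392
v -2.231 0.845 3.59
v -2.267 1.229 2.844
v -3.314 -4.049 0.355
v -2.022 -3.826 1.041
v -3.199 -2.801 -0.268
v -1.907 -2.578 0.418
v -2.353 -4.902 -1.178
v -1.061 -4.679 -0.492
v -2.238 -3.654 -1.801
v -0.946 -3.431 -1.115
f 2 1 4
f 2 4 3
f 4 1 5
f 4 5 3
f 5 1 6
f 5 6 3
f 6 1 7
f 6 7 3
f 7 1 8
f 7 8 3
f 8 1 9
f 8 9 3
f 9 1 10
f 9 10 3
f 10 1 11
f 10 11 3
f 11 1 12
f 11 12 3
f 12 1 13
f 12 13 3
f 13 1 14
f 13 14 3
f 14 1 15
f 14 15 3
f 15 1 16
f 15 16 3
f 16 1 2
f 16 2 3
f 17 54 33
f 54 28 57
f 33 57 22
f 54 57 33
f 17 33 29
f 33 22 34
f 29 34 18
f 33 34 29
f 17 29 38
f 29 18 39
f 38 39 24
f 29 39 38
f 17 38 50
f 38 24 53
f 50 53 27
f 38 53 50
f 17 50 54
f 50 27 58
f 54 58 28
f 50 58 54
f 18 34 45
f 34 22 48
f 45 48 26
f 34 48 45
f 22 57 35
f 57 28 56
f 35 56 21
f 57 56 35
f 28 58 55
f 58 27 51
f 55 51 19
f 58 51 55
f 27 53 52
f 53 24 40
f 52 40 23
f 53 40 52
f 24 39 44
f 39 18 41
f 44 41 25
f 39 41 44
f 20 46 32
f 46 26 47
f 32 47 21
f 46 47 32
f 20 32 30
f 32 21 31
f 30 31 19
f 32 31 30
f 20 30 37
f 30 19 36
f 37 36 23
f 30 36 37
f 20 37 42
f 37 23 43
f 42 43 25
f 37 43 42
f 20 42 46
f 42 25 49
f 46 49 26
f 42 49 46
f 21 47 35
f 47 26 48
f 35 48 22
f 47 48 35
f 19 31 55
f 31 21 56
f 55 56 28
f 31 56 55
f 23 36 52
f 36 19 51
f 52 51 27
f 36 51 52
f 25 43 44
f 43 23 40
f 44 40 24
f 43 40 44
f 26 49 45
f 49 25 41
f 45 41 18
f 49 41 45
f 60 62 59
f 63 60 59
f 59 62 61
f 61 63 59
f 60 66 62
f 64 60 63
f 64 66 60
f 62 66 61
f 65 63 61
f 61 66 65
f 65 64 63
f 66 64 65



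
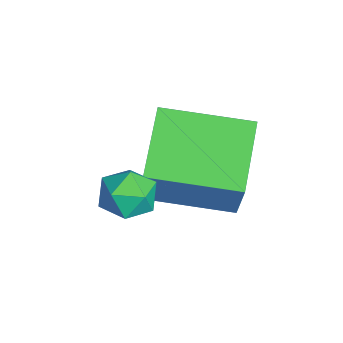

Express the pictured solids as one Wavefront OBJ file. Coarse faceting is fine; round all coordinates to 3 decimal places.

v 1.137 1.059 -3.304
v -0.357 1.566 -2.416
v 1.669 3.094 -3.572
v 0.175 3.601 -2.685
v 2.245 1.019 -1.415
v 0.751 1.526 -0.528
v 2.777 3.054 -1.684
v 1.283 3.561 -0.796
v 1.85 0.794 -1.531
v 2.107 1.043 -2.125
v 2.833 0.297 -1.315
v 3.09 0.546 -1.909
v 2.948 0.978 -1.385
v 2.34 1.285 -1.518
v 2.6 0.055 -1.922
v 1.992 0.362 -2.055
v 2.57 0.586 -2.367
v 2.786 1.157 -2.035
v 2.154 0.183 -1.405
v 2.37 0.754 -1.073
f 2 4 1
f 5 2 1
f 1 4 3
f 3 5 1
f 2 8 4
f 6 2 5
f 6 8 2
f 4 8 3
f 7 5 3
f 3 8 7
f 7 6 5
f 8 6 7
f 9 20 14
f 9 14 10
f 9 10 16
f 9 16 19
f 9 19 20
f 10 14 18
f 14 20 13
f 20 19 11
f 19 16 15
f 16 10 17
f 12 18 13
f 12 13 11
f 12 11 15
f 12 15 17
f 12 17 18
f 13 18 14
f 11 13 20
f 15 11 19
f 17 15 16
f 18 17 10



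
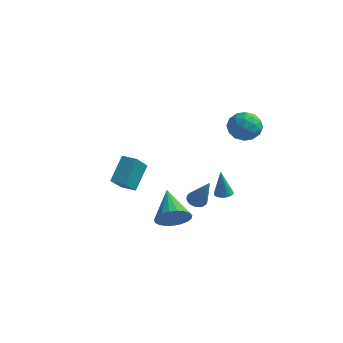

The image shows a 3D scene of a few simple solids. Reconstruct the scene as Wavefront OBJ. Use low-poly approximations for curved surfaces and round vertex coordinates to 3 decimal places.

v 1.329 3.399 -0.031
v 1.645 3.882 -0.86
v 2.675 3.878 0.76
v 2.991 4.361 -0.069
v 2.19 4.704 0.441
v 1.358 4.408 -0.048
v 2.962 3.352 -0.052
v 2.13 3.056 -0.541
v 2.654 3.853 -0.873
v 2.177 4.688 -0.568
v 2.143 3.072 0.468
v 1.666 3.907 0.773
v 1.369 3.598 -0.515
v 2.951 4.162 0.415
v 2.481 4.363 0.715
v 2.666 4.647 0.228
v 1.2 3.908 -0.038
v 1.386 4.191 -0.525
v 1.706 4.675 0.24
v 2.934 3.569 0.425
v 3.12 3.852 -0.062
v 1.654 3.113 -0.328
v 1.839 3.397 -0.815
v 2.614 3.085 -0.34
v 2.147 3.865 -1.01
v 2.938 4.147 -0.545
v 2.921 3.554 -0.535
v 2.432 3.379 -0.823
v 1.867 4.356 -0.83
v 2.658 4.638 -0.365
v 2.187 4.839 -0.066
v 1.698 4.665 -0.353
v 2.46 4.339 -0.838
v 1.662 3.122 0.265
v 2.453 3.404 0.73
v 2.622 3.095 0.253
v 2.133 2.921 -0.034
v 1.382 3.613 0.445
v 2.173 3.895 0.91
v 1.888 4.381 0.723
v 1.399 4.206 0.435
v 1.86 3.421 0.738
v 2.929 -2.183 -2.347
v 3.407 -2.074 -2.596
v 3.971 -2.697 -0.573
v 3.359 -1.882 -2.512
v 3.245 -1.737 -2.403
v 3.083 -1.659 -2.285
v 2.898 -1.661 -2.177
v 2.717 -1.743 -2.095
v 2.569 -1.891 -2.051
v 2.476 -2.084 -2.052
v 2.451 -2.293 -2.098
v 2.499 -2.484 -2.182
v 2.613 -2.63 -2.291
v 2.775 -2.708 -2.408
v 2.96 -2.706 -2.516
v 3.141 -2.624 -2.599
v 3.289 -2.475 -2.643
v 3.383 -2.282 -2.642
v 2.121 -3.126 -3.509
v 2.765 -3.11 -2.785
v 0.919 -1.814 -2.471
v 2.894 -2.807 -3.018
v 2.889 -2.559 -3.336
v 2.751 -2.41 -3.685
v 2.504 -2.384 -4.003
v 2.191 -2.486 -4.235
v 1.866 -2.699 -4.343
v 1.585 -2.986 -4.306
v 1.396 -3.297 -4.131
v 1.333 -3.578 -3.849
v 1.406 -3.781 -3.508
v 1.603 -3.871 -3.168
v 1.889 -3.832 -2.886
v 2.215 -3.671 -2.713
v 2.525 -3.415 -2.677
v 3.026 0.292 -3.105
v 3.516 0.151 -3.084
v 2.914 0.148 -1.475
v 3.53 0.361 -3.064
v 3.457 0.56 -3.052
v 3.309 0.712 -3.048
v 3.112 0.792 -3.055
v 2.901 0.785 -3.07
v 2.711 0.692 -3.091
v 2.576 0.531 -3.115
v 2.519 0.328 -3.137
v 2.549 0.119 -3.153
v 2.662 -0.061 -3.161
v 2.838 -0.179 -3.159
v 3.046 -0.216 -3.148
v 3.251 -0.165 -3.13
v 3.417 -0.036 -3.107
v -3.859 1.12 -5.18
v -3.758 -0.032 -4.103
v -3.91 2.352 -3.856
v -3.809 1.2 -2.779
v -2.951 1.18 -5.201
v -2.85 0.028 -4.124
v -3.002 2.412 -3.877
v -2.901 1.26 -2.8
f 1 38 17
f 38 12 41
f 17 41 6
f 38 41 17
f 1 17 13
f 17 6 18
f 13 18 2
f 17 18 13
f 1 13 22
f 13 2 23
f 22 23 8
f 13 23 22
f 1 22 34
f 22 8 37
f 34 37 11
f 22 37 34
f 1 34 38
f 34 11 42
f 38 42 12
f 34 42 38
f 2 18 29
f 18 6 32
f 29 32 10
f 18 32 29
f 6 41 19
f 41 12 40
f 19 40 5
f 41 40 19
f 12 42 39
f 42 11 35
f 39 35 3
f 42 35 39
f 11 37 36
f 37 8 24
f 36 24 7
f 37 24 36
f 8 23 28
f 23 2 25
f 28 25 9
f 23 25 28
f 4 30 16
f 30 10 31
f 16 31 5
f 30 31 16
f 4 16 14
f 16 5 15
f 14 15 3
f 16 15 14
f 4 14 21
f 14 3 20
f 21 20 7
f 14 20 21
f 4 21 26
f 21 7 27
f 26 27 9
f 21 27 26
f 4 26 30
f 26 9 33
f 30 33 10
f 26 33 30
f 5 31 19
f 31 10 32
f 19 32 6
f 31 32 19
f 3 15 39
f 15 5 40
f 39 40 12
f 15 40 39
f 7 20 36
f 20 3 35
f 36 35 11
f 20 35 36
f 9 27 28
f 27 7 24
f 28 24 8
f 27 24 28
f 10 33 29
f 33 9 25
f 29 25 2
f 33 25 29
f 44 43 46
f 44 46 45
f 46 43 47
f 46 47 45
f 47 43 48
f 47 48 45
f 48 43 49
f 48 49 45
f 49 43 50
f 49 50 45
f 50 43 51
f 50 51 45
f 51 43 52
f 51 52 45
f 52 43 53
f 52 53 45
f 53 43 54
f 53 54 45
f 54 43 55
f 54 55 45
f 55 43 56
f 55 56 45
f 56 43 57
f 56 57 45
f 57 43 58
f 57 58 45
f 58 43 59
f 58 59 45
f 59 43 60
f 59 60 45
f 60 43 44
f 60 44 45
f 62 61 64
f 62 64 63
f 64 61 65
f 64 65 63
f 65 61 66
f 65 66 63
f 66 61 67
f 66 67 63
f 67 61 68
f 67 68 63
f 68 61 69
f 68 69 63
f 69 61 70
f 69 70 63
f 70 61 71
f 70 71 63
f 71 61 72
f 71 72 63
f 72 61 73
f 72 73 63
f 73 61 74
f 73 74 63
f 74 61 75
f 74 75 63
f 75 61 76
f 75 76 63
f 76 61 77
f 76 77 63
f 77 61 62
f 77 62 63
f 79 78 81
f 79 81 80
f 81 78 82
f 81 82 80
f 82 78 83
f 82 83 80
f 83 78 84
f 83 84 80
f 84 78 85
f 84 85 80
f 85 78 86
f 85 86 80
f 86 78 87
f 86 87 80
f 87 78 88
f 87 88 80
f 88 78 89
f 88 89 80
f 89 78 90
f 89 90 80
f 90 78 91
f 90 91 80
f 91 78 92
f 91 92 80
f 92 78 93
f 92 93 80
f 93 78 94
f 93 94 80
f 94 78 79
f 94 79 80
f 96 98 95
f 99 96 95
f 95 98 97
f 97 99 95
f 96 102 98
f 100 96 99
f 100 102 96
f 98 102 97
f 101 99 97
f 97 102 101
f 101 100 99
f 102 100 101



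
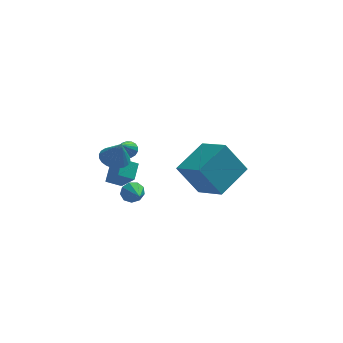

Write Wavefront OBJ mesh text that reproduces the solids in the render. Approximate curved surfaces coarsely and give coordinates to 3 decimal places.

v -2.508 0.278 -2.584
v -1.912 -0.606 -1.5
v -2.3 1.073 -2.049
v -1.704 0.189 -0.966
v -1.756 0.331 -2.954
v -1.16 -0.553 -1.871
v -1.548 1.126 -2.42
v -0.952 0.242 -1.336
v 2.985 1.045 -4.209
v 1.913 1.162 -2.537
v 1.943 2.359 -4.968
v 0.872 2.475 -3.295
v 4.308 2.525 -3.465
v 3.237 2.641 -1.792
v 3.267 3.838 -4.223
v 2.195 3.955 -2.551
v -2.048 -2.283 0.87
v -1.629 -2.815 0.598
v -1.732 -2.617 2.01
v -1.444 -2.599 0.609
v -1.351 -2.335 0.661
v -1.364 -2.062 0.744
v -1.481 -1.824 0.847
v -1.685 -1.655 0.953
v -1.944 -1.582 1.046
v -2.219 -1.616 1.112
v -2.468 -1.751 1.142
v -2.653 -1.967 1.13
v -2.746 -2.232 1.078
v -2.733 -2.504 0.995
v -2.615 -2.742 0.893
v -2.412 -2.911 0.787
v -2.153 -2.984 0.694
v -1.878 -2.95 0.627
v -1.275 -2.807 -1.113
v -0.951 -2.914 -1.582
v -0.965 -3.833 -0.667
v -0.734 -2.728 -1.307
v -0.77 -2.58 -0.94
v -1.042 -2.538 -0.655
v -1.423 -2.622 -0.584
v -1.735 -2.793 -0.76
v -1.831 -2.971 -1.101
v -1.667 -3.072 -1.448
v -1.32 -3.049 -1.638
v -1.445 1.993 -1.568
v -1.252 2.32 -1.213
v -1.795 1.227 -0.672
v -1.487 2.395 -1.241
v -1.713 2.378 -1.344
v -1.878 2.273 -1.498
v -1.943 2.103 -1.668
v -1.894 1.909 -1.816
v -1.742 1.734 -1.906
v -1.523 1.618 -1.919
v -1.285 1.588 -1.852
v -1.084 1.651 -1.719
v -0.965 1.793 -1.552
v -0.957 1.98 -1.389
v -1.06 2.17 -1.266
f 2 4 1
f 5 2 1
f 1 4 3
f 3 5 1
f 2 8 4
f 6 2 5
f 6 8 2
f 4 8 3
f 7 5 3
f 3 8 7
f 7 6 5
f 8 6 7
f 10 12 9
f 13 10 9
f 9 12 11
f 11 13 9
f 10 16 12
f 14 10 13
f 14 16 10
f 12 16 11
f 15 13 11
f 11 16 15
f 15 14 13
f 16 14 15
f 18 17 20
f 18 20 19
f 20 17 21
f 20 21 19
f 21 17 22
f 21 22 19
f 22 17 23
f 22 23 19
f 23 17 24
f 23 24 19
f 24 17 25
f 24 25 19
f 25 17 26
f 25 26 19
f 26 17 27
f 26 27 19
f 27 17 28
f 27 28 19
f 28 17 29
f 28 29 19
f 29 17 30
f 29 30 19
f 30 17 31
f 30 31 19
f 31 17 32
f 31 32 19
f 32 17 33
f 32 33 19
f 33 17 34
f 33 34 19
f 34 17 18
f 34 18 19
f 36 35 38
f 36 38 37
f 38 35 39
f 38 39 37
f 39 35 40
f 39 40 37
f 40 35 41
f 40 41 37
f 41 35 42
f 41 42 37
f 42 35 43
f 42 43 37
f 43 35 44
f 43 44 37
f 44 35 45
f 44 45 37
f 45 35 36
f 45 36 37
f 47 46 49
f 47 49 48
f 49 46 50
f 49 50 48
f 50 46 51
f 50 51 48
f 51 46 52
f 51 52 48
f 52 46 53
f 52 53 48
f 53 46 54
f 53 54 48
f 54 46 55
f 54 55 48
f 55 46 56
f 55 56 48
f 56 46 57
f 56 57 48
f 57 46 58
f 57 58 48
f 58 46 59
f 58 59 48
f 59 46 60
f 59 60 48
f 60 46 47
f 60 47 48



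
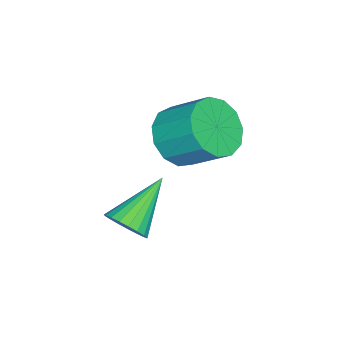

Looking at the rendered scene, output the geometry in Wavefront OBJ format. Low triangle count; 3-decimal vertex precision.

v 4.423 -1.003 0.201
v 4.777 -0.501 0.516
v 2.957 -0.597 1.199
v 4.663 -0.362 0.293
v 4.508 -0.334 0.053
v 4.338 -0.421 -0.161
v 4.183 -0.609 -0.313
v 4.069 -0.865 -0.375
v 4.017 -1.145 -0.338
v 4.035 -1.4 -0.208
v 4.12 -1.586 -0.007
v 4.258 -1.672 0.229
v 4.424 -1.642 0.461
v 4.59 -1.501 0.648
v 4.727 -1.274 0.758
v 4.812 -1 0.771
v 4.83 -0.727 0.685
v 1.317 -0.864 1.519
v 1.826 -1.426 2.17
v 1.933 -0.239 3.113
v 1.423 0.324 2.461
v 2.209 -1.191 1.83
v 2.315 -0.003 2.773
v 2.309 -0.851 1.391
v 2.415 0.336 2.334
v 2.093 -0.516 0.993
v 2.2 0.672 1.936
v 1.631 -0.291 0.762
v 1.738 0.897 1.705
v 1.07 -0.248 0.771
v 1.176 0.94 1.714
v 0.586 -0.4 1.017
v 0.693 0.787 1.96
v 0.335 -0.7 1.423
v 0.441 0.488 2.366
v 0.395 -1.051 1.859
v 0.502 0.136 2.802
v 0.748 -1.344 2.187
v 0.855 -0.156 3.13
v 1.282 -1.483 2.303
v 1.388 -0.296 3.246
f 2 1 4
f 2 4 3
f 4 1 5
f 4 5 3
f 5 1 6
f 5 6 3
f 6 1 7
f 6 7 3
f 7 1 8
f 7 8 3
f 8 1 9
f 8 9 3
f 9 1 10
f 9 10 3
f 10 1 11
f 10 11 3
f 11 1 12
f 11 12 3
f 12 1 13
f 12 13 3
f 13 1 14
f 13 14 3
f 14 1 15
f 14 15 3
f 15 1 16
f 15 16 3
f 16 1 17
f 16 17 3
f 17 1 2
f 17 2 3
f 19 18 22
f 19 22 20
f 20 22 23
f 20 23 21
f 22 18 24
f 22 24 23
f 23 24 25
f 23 25 21
f 24 18 26
f 24 26 25
f 25 26 27
f 25 27 21
f 26 18 28
f 26 28 27
f 27 28 29
f 27 29 21
f 28 18 30
f 28 30 29
f 29 30 31
f 29 31 21
f 30 18 32
f 30 32 31
f 31 32 33
f 31 33 21
f 32 18 34
f 32 34 33
f 33 34 35
f 33 35 21
f 34 18 36
f 34 36 35
f 35 36 37
f 35 37 21
f 36 18 38
f 36 38 37
f 37 38 39
f 37 39 21
f 38 18 40
f 38 40 39
f 39 40 41
f 39 41 21
f 40 18 19
f 40 19 41
f 41 19 20
f 41 20 21



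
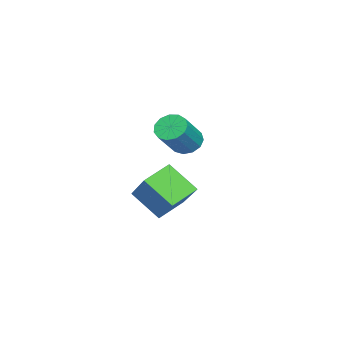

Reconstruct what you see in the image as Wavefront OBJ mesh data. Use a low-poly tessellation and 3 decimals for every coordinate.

v 1.57 -2.866 0.546
v 0.667 -2.176 1.041
v 1.869 -1.759 -0.451
v 0.966 -1.069 0.044
v 2.974 -2.011 1.916
v 2.071 -1.321 2.411
v 3.273 -0.904 0.919
v 2.37 -0.214 1.414
v -2.399 -1.762 1.732
v -1.91 -1.781 1.245
v -0.773 -2.136 2.401
v -1.261 -2.118 2.888
v -1.924 -1.414 1.372
v -0.787 -1.769 2.528
v -2.089 -1.157 1.614
v -0.952 -1.513 2.769
v -2.352 -1.093 1.892
v -1.215 -1.448 3.048
v -2.63 -1.241 2.12
v -1.493 -1.596 3.276
v -2.835 -1.555 2.225
v -1.697 -1.91 3.381
v -2.901 -1.934 2.173
v -1.763 -2.29 3.329
v -2.807 -2.259 1.981
v -1.67 -2.615 3.137
v -2.584 -2.427 1.71
v -1.447 -2.782 2.866
v -2.302 -2.383 1.446
v -1.165 -2.738 2.602
v -2.051 -2.142 1.273
v -0.913 -2.498 2.429
f 2 4 1
f 5 2 1
f 1 4 3
f 3 5 1
f 2 8 4
f 6 2 5
f 6 8 2
f 4 8 3
f 7 5 3
f 3 8 7
f 7 6 5
f 8 6 7
f 10 9 13
f 10 13 11
f 11 13 14
f 11 14 12
f 13 9 15
f 13 15 14
f 14 15 16
f 14 16 12
f 15 9 17
f 15 17 16
f 16 17 18
f 16 18 12
f 17 9 19
f 17 19 18
f 18 19 20
f 18 20 12
f 19 9 21
f 19 21 20
f 20 21 22
f 20 22 12
f 21 9 23
f 21 23 22
f 22 23 24
f 22 24 12
f 23 9 25
f 23 25 24
f 24 25 26
f 24 26 12
f 25 9 27
f 25 27 26
f 26 27 28
f 26 28 12
f 27 9 29
f 27 29 28
f 28 29 30
f 28 30 12
f 29 9 31
f 29 31 30
f 30 31 32
f 30 32 12
f 31 9 10
f 31 10 32
f 32 10 11
f 32 11 12

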